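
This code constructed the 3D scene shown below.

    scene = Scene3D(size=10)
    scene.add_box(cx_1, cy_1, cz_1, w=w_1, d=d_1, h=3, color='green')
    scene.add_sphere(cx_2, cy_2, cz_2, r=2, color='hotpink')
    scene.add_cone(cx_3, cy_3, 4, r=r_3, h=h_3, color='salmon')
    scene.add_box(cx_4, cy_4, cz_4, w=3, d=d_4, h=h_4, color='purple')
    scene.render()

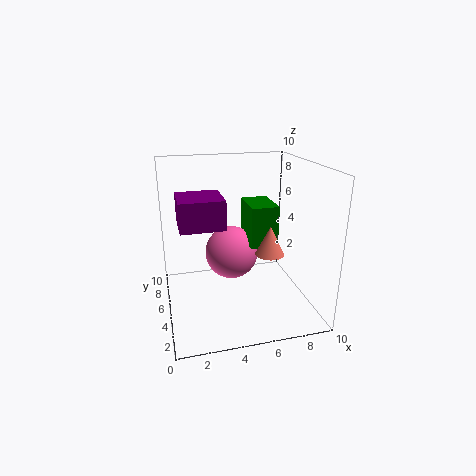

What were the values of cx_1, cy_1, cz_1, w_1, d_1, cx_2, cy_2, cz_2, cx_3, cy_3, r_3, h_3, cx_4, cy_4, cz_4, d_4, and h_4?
cx_1 = 6
cy_1 = 5
cz_1 = 4
w_1 = 2
d_1 = 3
cx_2 = 5
cy_2 = 7
cz_2 = 3
cx_3 = 7
cy_3 = 4
r_3 = 1
h_3 = 2
cx_4 = 1
cy_4 = 4
cz_4 = 6
d_4 = 3
h_4 = 2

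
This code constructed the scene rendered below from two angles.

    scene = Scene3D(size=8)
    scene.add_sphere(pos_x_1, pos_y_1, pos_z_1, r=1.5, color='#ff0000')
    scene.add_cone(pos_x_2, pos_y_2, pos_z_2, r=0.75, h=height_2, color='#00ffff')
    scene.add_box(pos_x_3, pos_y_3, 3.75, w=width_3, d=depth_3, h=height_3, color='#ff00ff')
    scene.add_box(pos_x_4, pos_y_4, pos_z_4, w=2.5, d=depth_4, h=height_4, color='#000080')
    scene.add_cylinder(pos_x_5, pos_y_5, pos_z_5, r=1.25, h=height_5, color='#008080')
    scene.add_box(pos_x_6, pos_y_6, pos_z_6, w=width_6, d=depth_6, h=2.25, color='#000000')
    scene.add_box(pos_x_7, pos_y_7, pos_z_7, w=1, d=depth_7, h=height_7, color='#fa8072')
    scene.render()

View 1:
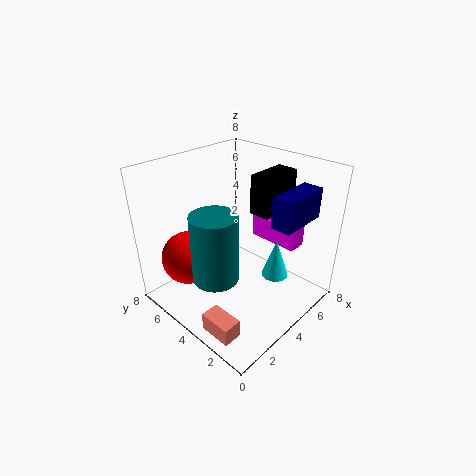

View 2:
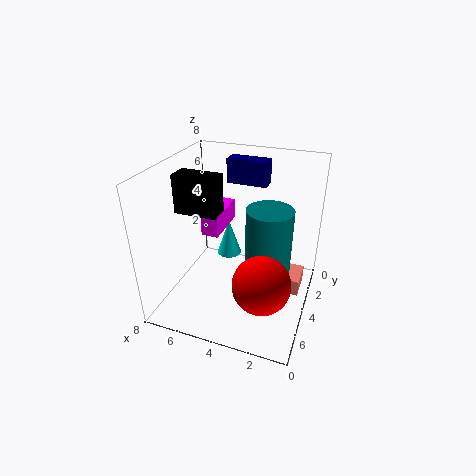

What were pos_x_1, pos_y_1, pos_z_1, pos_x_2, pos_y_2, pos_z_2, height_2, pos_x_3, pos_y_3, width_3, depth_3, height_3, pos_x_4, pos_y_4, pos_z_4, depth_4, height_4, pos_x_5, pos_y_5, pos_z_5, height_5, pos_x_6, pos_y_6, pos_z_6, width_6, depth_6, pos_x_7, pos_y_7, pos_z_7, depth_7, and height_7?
pos_x_1 = 2
pos_y_1 = 6
pos_z_1 = 2.75
pos_x_2 = 5.25
pos_y_2 = 2.25
pos_z_2 = 1.75
height_2 = 2.25
pos_x_3 = 5.25
pos_y_3 = 1.25
width_3 = 1
depth_3 = 2.75
height_3 = 1.25
pos_x_4 = 3.25
pos_y_4 = 0.25
pos_z_4 = 6
depth_4 = 1
height_4 = 1.5
pos_x_5 = 2.25
pos_y_5 = 4
pos_z_5 = 2.25
height_5 = 3.75
pos_x_6 = 5.25
pos_y_6 = 3
pos_z_6 = 5
width_6 = 2.5
depth_6 = 1.25
pos_x_7 = 0.5
pos_y_7 = 1.5
pos_z_7 = 0.25
depth_7 = 1.75
height_7 = 1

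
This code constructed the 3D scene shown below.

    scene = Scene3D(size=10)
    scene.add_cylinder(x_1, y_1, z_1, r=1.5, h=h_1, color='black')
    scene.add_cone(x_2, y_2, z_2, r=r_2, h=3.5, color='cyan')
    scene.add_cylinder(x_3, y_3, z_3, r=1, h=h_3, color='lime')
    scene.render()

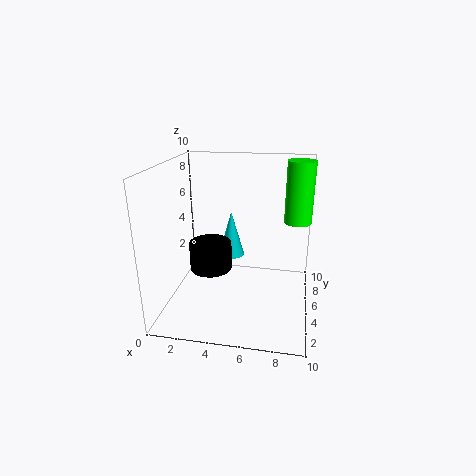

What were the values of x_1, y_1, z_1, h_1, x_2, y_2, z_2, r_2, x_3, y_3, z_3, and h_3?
x_1 = 3; y_1 = 5; z_1 = 2.5; h_1 = 2; x_2 = 4; y_2 = 7.5; z_2 = 2.5; r_2 = 1; x_3 = 9; y_3 = 7.5; z_3 = 5.5; h_3 = 4.5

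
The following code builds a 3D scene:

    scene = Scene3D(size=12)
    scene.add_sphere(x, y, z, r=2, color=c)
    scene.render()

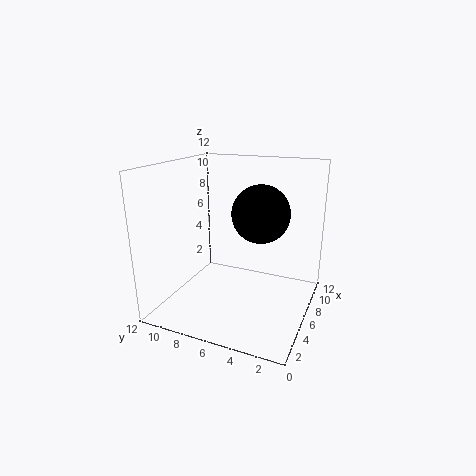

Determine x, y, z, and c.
x = 3; y = 3; z = 9.25; c = 'black'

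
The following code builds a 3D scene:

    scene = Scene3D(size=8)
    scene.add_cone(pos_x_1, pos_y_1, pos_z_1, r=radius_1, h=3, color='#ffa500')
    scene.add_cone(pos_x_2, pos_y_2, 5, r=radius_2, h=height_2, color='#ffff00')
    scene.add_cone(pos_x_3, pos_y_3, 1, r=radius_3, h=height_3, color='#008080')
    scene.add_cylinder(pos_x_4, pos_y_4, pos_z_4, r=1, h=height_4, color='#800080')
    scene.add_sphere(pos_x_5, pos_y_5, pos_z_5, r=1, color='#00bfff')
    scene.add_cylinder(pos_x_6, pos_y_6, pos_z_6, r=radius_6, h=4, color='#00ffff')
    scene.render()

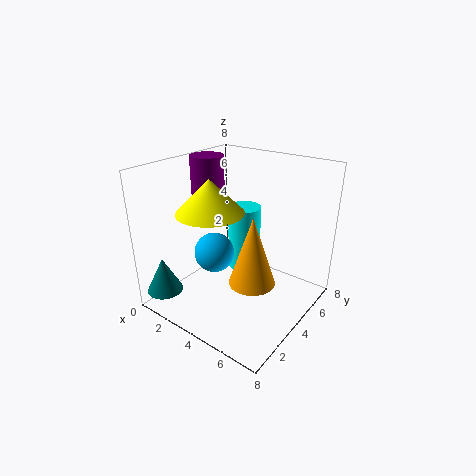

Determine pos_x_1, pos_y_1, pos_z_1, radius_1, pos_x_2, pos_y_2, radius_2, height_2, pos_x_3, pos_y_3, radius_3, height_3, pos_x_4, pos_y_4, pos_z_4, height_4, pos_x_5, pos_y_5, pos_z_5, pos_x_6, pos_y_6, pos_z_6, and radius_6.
pos_x_1 = 7; pos_y_1 = 1; pos_z_1 = 4; radius_1 = 1; pos_x_2 = 2; pos_y_2 = 4; radius_2 = 2; height_2 = 2; pos_x_3 = 1; pos_y_3 = 1; radius_3 = 1; height_3 = 2; pos_x_4 = 1; pos_y_4 = 5; pos_z_4 = 5; height_4 = 3; pos_x_5 = 4; pos_y_5 = 2; pos_z_5 = 4; pos_x_6 = 3; pos_y_6 = 6; pos_z_6 = 1; radius_6 = 1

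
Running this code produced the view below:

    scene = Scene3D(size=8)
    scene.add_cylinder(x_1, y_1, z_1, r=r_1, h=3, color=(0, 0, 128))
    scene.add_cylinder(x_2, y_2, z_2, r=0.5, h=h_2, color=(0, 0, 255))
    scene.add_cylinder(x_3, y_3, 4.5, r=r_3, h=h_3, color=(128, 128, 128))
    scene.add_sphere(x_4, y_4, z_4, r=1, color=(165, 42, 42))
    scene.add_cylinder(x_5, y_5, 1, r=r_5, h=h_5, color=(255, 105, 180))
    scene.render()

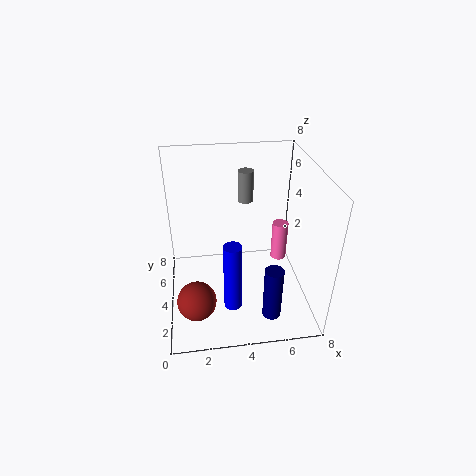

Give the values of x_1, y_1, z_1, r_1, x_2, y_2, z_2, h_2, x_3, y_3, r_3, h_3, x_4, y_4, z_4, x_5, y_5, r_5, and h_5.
x_1 = 5.5, y_1 = 1.5, z_1 = 0.5, r_1 = 0.5, x_2 = 3.5, y_2 = 2.5, z_2 = 0.5, h_2 = 4, x_3 = 5, y_3 = 7.5, r_3 = 0.5, h_3 = 2, x_4 = 1.5, y_4 = 1.5, z_4 = 2, x_5 = 7, y_5 = 6, r_5 = 0.5, h_5 = 2.5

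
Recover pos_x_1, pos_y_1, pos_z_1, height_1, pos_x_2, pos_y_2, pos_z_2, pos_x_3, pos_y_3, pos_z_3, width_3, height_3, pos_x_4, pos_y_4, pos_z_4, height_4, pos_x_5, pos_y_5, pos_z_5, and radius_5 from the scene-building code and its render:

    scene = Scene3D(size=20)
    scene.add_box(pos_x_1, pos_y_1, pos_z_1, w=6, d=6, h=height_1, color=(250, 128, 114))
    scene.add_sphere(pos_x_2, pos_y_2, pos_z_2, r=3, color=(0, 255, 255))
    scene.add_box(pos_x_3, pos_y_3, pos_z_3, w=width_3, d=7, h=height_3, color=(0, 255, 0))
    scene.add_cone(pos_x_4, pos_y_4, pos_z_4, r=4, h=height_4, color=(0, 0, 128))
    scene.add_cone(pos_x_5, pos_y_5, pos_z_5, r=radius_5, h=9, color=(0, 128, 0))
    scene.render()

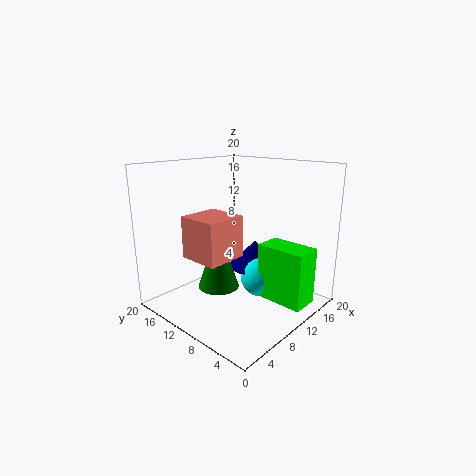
pos_x_1 = 5
pos_y_1 = 10
pos_z_1 = 7
height_1 = 6
pos_x_2 = 14
pos_y_2 = 9
pos_z_2 = 3
pos_x_3 = 12
pos_y_3 = 1
pos_z_3 = 1
width_3 = 4
height_3 = 8
pos_x_4 = 15
pos_y_4 = 11
pos_z_4 = 4
height_4 = 4
pos_x_5 = 9
pos_y_5 = 13
pos_z_5 = 2
radius_5 = 3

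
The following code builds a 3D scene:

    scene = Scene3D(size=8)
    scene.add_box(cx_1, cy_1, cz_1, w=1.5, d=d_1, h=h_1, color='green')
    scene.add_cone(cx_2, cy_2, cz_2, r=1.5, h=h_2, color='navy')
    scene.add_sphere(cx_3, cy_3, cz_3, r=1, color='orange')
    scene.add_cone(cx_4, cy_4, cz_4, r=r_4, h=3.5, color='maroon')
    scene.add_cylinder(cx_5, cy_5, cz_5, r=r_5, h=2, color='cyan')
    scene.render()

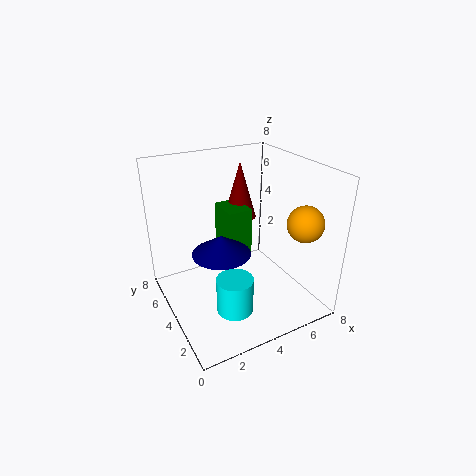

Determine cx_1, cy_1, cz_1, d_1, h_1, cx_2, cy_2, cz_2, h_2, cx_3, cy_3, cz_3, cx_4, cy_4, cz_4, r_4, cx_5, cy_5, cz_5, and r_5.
cx_1 = 4, cy_1 = 5, cz_1 = 2, d_1 = 2, h_1 = 3, cx_2 = 2.5, cy_2 = 3, cz_2 = 4, h_2 = 1, cx_3 = 7, cy_3 = 2, cz_3 = 5, cx_4 = 5.5, cy_4 = 6.5, cz_4 = 4, r_4 = 1, cx_5 = 3, cy_5 = 2.5, cz_5 = 0.5, r_5 = 1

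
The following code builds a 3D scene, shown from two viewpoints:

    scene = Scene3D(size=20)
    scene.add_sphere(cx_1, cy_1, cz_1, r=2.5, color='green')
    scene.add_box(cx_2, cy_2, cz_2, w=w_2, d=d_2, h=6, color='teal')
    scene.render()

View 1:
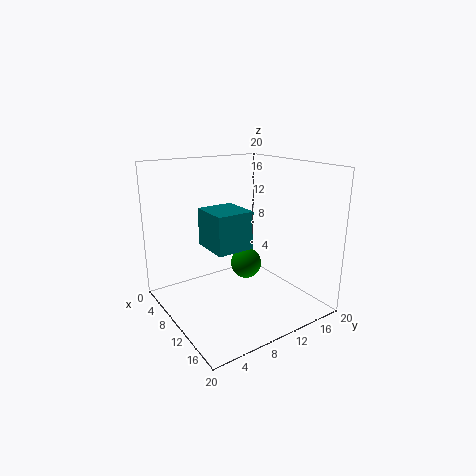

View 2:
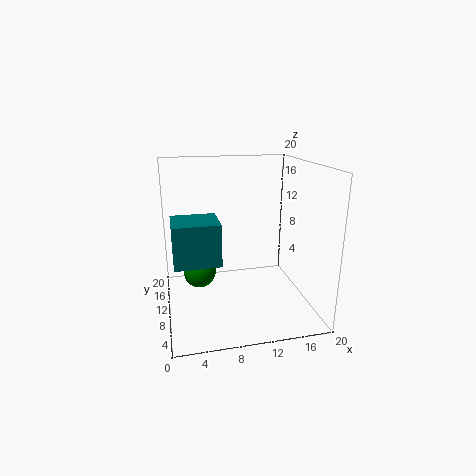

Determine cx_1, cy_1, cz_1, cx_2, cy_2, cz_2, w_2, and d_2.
cx_1 = 5
cy_1 = 15
cz_1 = 3
cx_2 = 1
cy_2 = 8.5
cz_2 = 6.5
w_2 = 6.5
d_2 = 6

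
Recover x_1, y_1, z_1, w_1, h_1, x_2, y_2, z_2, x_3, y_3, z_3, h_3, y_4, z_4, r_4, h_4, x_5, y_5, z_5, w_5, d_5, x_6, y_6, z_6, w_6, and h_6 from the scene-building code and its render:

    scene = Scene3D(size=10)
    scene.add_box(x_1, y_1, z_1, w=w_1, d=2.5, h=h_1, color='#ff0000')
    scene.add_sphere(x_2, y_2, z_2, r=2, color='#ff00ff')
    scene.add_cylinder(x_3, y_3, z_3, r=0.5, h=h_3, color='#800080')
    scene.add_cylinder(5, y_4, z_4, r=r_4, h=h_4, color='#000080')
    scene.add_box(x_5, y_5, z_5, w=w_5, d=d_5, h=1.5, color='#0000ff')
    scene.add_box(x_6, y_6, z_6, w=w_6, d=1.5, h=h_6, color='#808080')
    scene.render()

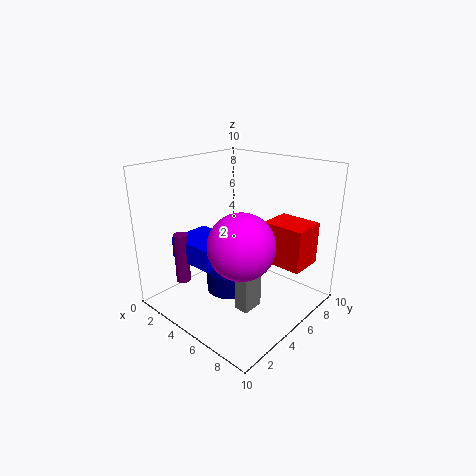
x_1 = 6; y_1 = 6.5; z_1 = 3; w_1 = 3; h_1 = 3; x_2 = 7.5; y_2 = 2.5; z_2 = 6; x_3 = 2.5; y_3 = 2; z_3 = 2; h_3 = 3.5; y_4 = 4; z_4 = 1.5; r_4 = 1.5; h_4 = 1.5; x_5 = 1.5; y_5 = 2; z_5 = 3.5; w_5 = 3.5; d_5 = 3; x_6 = 6.5; y_6 = 3; z_6 = 1; w_6 = 1; h_6 = 3.5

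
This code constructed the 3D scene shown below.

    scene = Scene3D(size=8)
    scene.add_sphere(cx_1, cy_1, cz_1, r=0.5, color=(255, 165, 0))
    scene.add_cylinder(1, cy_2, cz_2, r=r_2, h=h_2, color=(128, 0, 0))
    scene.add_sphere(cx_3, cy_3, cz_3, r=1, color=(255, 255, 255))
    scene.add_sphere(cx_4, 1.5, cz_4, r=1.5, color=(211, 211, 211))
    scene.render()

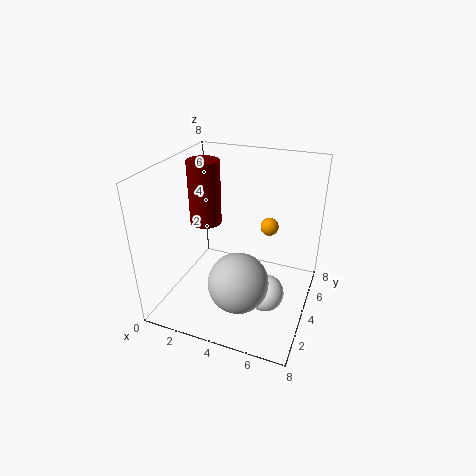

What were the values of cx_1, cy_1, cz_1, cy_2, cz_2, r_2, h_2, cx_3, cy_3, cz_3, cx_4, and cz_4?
cx_1 = 5.5
cy_1 = 5
cz_1 = 4.5
cy_2 = 6
cz_2 = 3.5
r_2 = 1
h_2 = 4
cx_3 = 6
cy_3 = 3
cz_3 = 1.5
cx_4 = 5
cz_4 = 3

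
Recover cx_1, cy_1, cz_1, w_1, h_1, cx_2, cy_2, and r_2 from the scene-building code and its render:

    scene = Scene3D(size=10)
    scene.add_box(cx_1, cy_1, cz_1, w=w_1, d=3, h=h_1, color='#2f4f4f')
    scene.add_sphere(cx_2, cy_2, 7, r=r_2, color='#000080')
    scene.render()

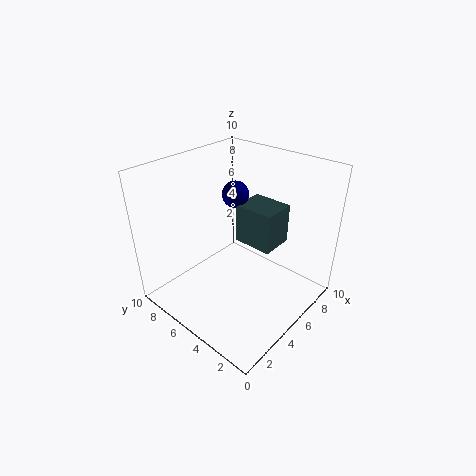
cx_1 = 6.5
cy_1 = 3.5
cz_1 = 3.5
w_1 = 2.5
h_1 = 3
cx_2 = 7
cy_2 = 7
r_2 = 1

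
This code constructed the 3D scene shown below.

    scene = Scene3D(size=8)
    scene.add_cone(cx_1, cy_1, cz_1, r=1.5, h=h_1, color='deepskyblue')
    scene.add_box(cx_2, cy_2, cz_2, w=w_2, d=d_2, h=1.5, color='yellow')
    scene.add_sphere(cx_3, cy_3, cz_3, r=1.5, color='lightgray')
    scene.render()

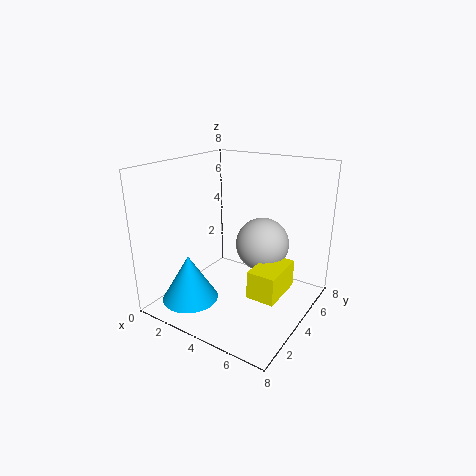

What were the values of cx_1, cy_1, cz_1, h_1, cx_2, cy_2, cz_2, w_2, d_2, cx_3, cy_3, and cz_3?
cx_1 = 2.5; cy_1 = 1.5; cz_1 = 1; h_1 = 2.5; cx_2 = 5.5; cy_2 = 2.5; cz_2 = 1.5; w_2 = 1.5; d_2 = 2.5; cx_3 = 5; cy_3 = 5; cz_3 = 3.5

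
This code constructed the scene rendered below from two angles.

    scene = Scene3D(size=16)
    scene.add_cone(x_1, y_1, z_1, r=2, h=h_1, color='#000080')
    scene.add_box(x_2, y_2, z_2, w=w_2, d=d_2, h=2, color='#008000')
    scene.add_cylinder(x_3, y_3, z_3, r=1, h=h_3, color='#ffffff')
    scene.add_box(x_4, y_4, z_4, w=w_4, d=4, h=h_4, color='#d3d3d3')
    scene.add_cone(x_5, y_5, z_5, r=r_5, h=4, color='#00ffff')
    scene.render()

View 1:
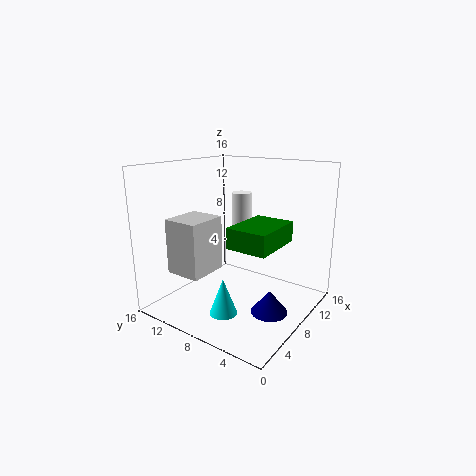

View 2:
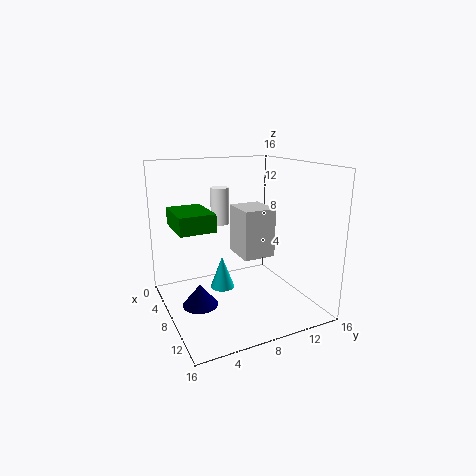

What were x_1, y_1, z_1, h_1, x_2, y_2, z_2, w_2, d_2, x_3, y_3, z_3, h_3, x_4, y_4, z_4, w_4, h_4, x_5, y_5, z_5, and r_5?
x_1 = 7.5, y_1 = 3.5, z_1 = 0.5, h_1 = 2.5, x_2 = 2.5, y_2 = 1.5, z_2 = 9, w_2 = 5.5, d_2 = 4, x_3 = 6.5, y_3 = 6.5, z_3 = 9.5, h_3 = 4, x_4 = 2.5, y_4 = 9.5, z_4 = 4.5, w_4 = 4.5, h_4 = 6, x_5 = 4.5, y_5 = 7.5, z_5 = 0.5, r_5 = 1.5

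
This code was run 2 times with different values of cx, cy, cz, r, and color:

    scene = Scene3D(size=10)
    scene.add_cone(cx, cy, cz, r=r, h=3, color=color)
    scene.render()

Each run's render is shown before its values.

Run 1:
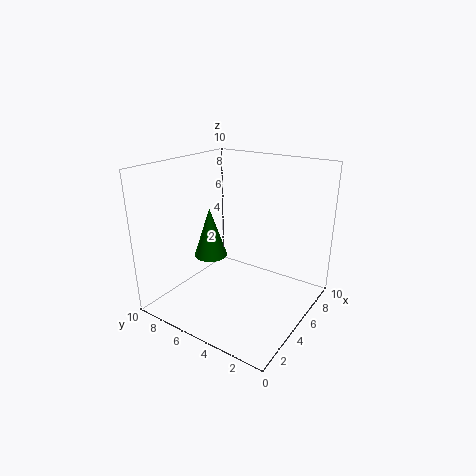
cx = 2; cy = 5; cz = 5; r = 1; color = 'green'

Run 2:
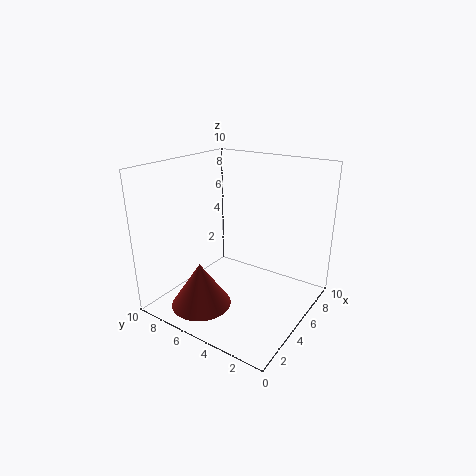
cx = 2; cy = 6; cz = 1; r = 2; color = 'brown'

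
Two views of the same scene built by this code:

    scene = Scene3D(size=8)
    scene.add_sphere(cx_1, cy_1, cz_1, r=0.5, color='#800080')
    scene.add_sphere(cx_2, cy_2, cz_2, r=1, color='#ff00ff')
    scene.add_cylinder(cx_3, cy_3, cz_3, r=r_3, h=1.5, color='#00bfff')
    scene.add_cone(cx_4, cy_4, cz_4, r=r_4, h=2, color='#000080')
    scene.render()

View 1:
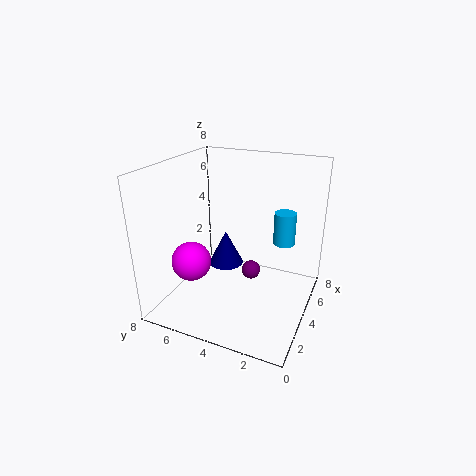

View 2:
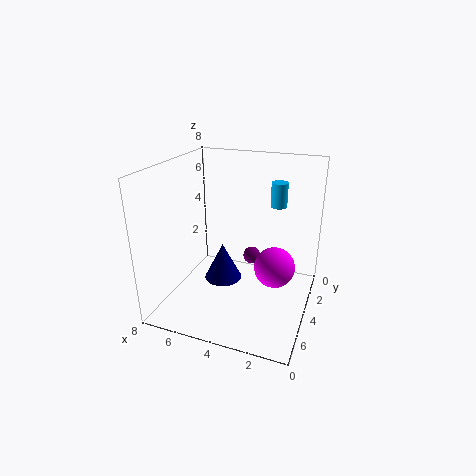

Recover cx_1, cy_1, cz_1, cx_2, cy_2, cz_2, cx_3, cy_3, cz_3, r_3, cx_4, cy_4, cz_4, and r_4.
cx_1 = 3.5, cy_1 = 3, cz_1 = 2.5, cx_2 = 1.5, cy_2 = 5.5, cz_2 = 3.5, cx_3 = 2.5, cy_3 = 1, cz_3 = 5, r_3 = 0.5, cx_4 = 4.5, cy_4 = 5, cz_4 = 2, r_4 = 1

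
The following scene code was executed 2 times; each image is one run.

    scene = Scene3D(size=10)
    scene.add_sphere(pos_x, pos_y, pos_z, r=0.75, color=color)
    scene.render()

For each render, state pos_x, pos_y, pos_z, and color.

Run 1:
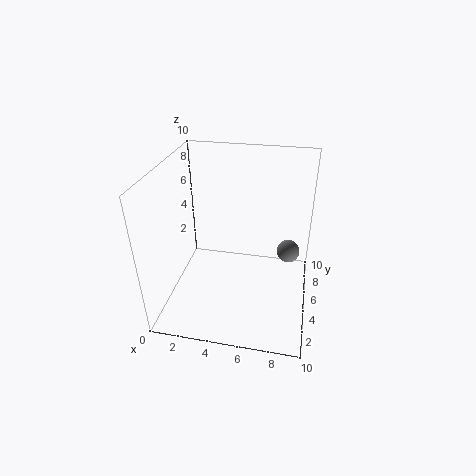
pos_x = 8.5; pos_y = 4.5; pos_z = 4.75; color = 'gray'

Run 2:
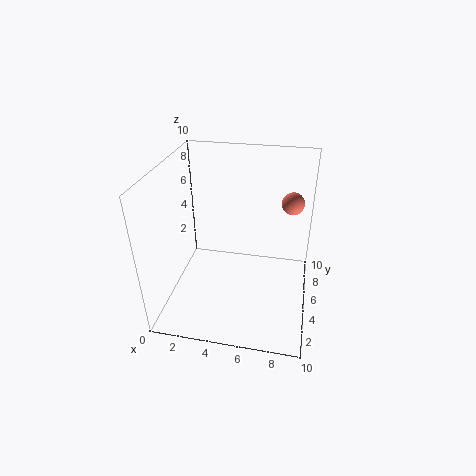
pos_x = 8.5; pos_y = 6; pos_z = 7.5; color = 'salmon'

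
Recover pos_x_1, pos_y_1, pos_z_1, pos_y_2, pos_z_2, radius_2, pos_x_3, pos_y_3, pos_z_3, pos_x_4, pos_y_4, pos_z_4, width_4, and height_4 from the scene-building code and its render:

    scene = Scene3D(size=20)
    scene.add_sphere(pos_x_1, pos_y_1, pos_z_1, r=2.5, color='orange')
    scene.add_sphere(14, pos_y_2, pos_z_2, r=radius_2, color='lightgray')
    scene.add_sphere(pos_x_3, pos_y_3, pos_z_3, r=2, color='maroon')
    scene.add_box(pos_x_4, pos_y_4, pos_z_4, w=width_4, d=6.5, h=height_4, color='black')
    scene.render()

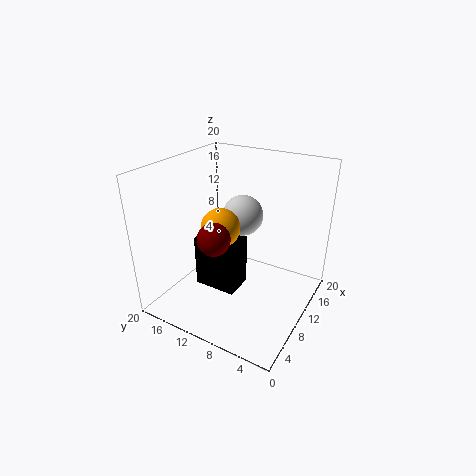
pos_x_1 = 6.5
pos_y_1 = 10.5
pos_z_1 = 13
pos_y_2 = 11.5
pos_z_2 = 11.5
radius_2 = 3
pos_x_3 = 3.5
pos_y_3 = 9.5
pos_z_3 = 13
pos_x_4 = 9
pos_y_4 = 10.5
pos_z_4 = 0.5
width_4 = 4.5
height_4 = 8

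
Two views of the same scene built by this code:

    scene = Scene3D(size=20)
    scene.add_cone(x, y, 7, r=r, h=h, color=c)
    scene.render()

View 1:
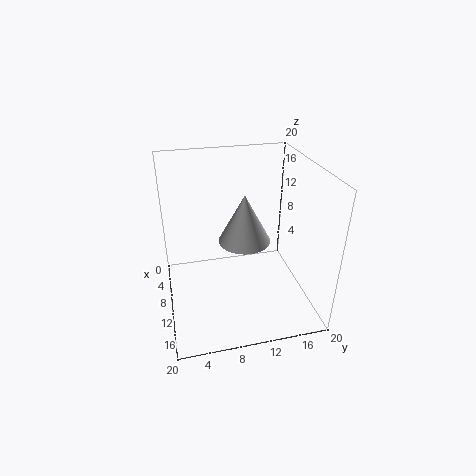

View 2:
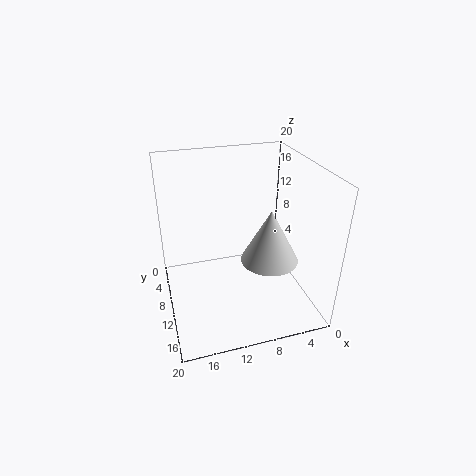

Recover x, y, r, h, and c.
x = 6; y = 12; r = 4; h = 7.5; c = 'lightgray'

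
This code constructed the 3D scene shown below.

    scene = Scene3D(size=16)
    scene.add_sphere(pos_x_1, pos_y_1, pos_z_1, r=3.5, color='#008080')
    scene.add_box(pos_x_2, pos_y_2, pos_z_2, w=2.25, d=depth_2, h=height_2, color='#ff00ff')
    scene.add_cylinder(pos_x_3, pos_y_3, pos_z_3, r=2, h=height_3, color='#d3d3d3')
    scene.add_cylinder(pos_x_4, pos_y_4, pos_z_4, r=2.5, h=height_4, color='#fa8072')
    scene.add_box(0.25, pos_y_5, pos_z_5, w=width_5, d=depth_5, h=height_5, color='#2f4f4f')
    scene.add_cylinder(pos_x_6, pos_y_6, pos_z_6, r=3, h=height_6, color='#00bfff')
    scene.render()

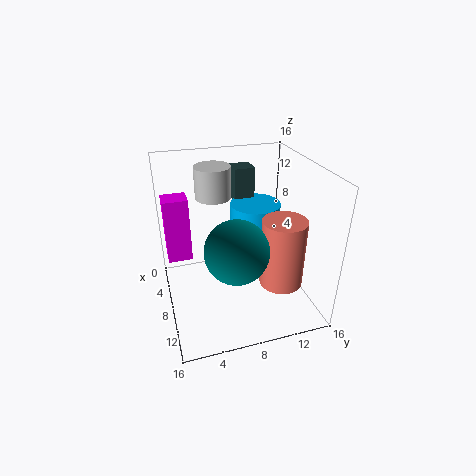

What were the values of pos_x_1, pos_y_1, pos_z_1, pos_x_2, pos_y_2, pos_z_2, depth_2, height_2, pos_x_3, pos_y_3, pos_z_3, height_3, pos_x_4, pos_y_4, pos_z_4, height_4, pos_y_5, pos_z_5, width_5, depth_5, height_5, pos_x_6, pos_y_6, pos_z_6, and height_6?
pos_x_1 = 10, pos_y_1 = 7.25, pos_z_1 = 7.5, pos_x_2 = 6.5, pos_y_2 = 0.25, pos_z_2 = 6.75, depth_2 = 2.5, height_2 = 6.75, pos_x_3 = 5.25, pos_y_3 = 6, pos_z_3 = 12, height_3 = 3.5, pos_x_4 = 9.75, pos_y_4 = 12.75, pos_z_4 = 2.25, height_4 = 8, pos_y_5 = 9.25, pos_z_5 = 9.75, width_5 = 2.5, depth_5 = 2.5, height_5 = 4.25, pos_x_6 = 4.5, pos_y_6 = 11.25, pos_z_6 = 7.25, height_6 = 3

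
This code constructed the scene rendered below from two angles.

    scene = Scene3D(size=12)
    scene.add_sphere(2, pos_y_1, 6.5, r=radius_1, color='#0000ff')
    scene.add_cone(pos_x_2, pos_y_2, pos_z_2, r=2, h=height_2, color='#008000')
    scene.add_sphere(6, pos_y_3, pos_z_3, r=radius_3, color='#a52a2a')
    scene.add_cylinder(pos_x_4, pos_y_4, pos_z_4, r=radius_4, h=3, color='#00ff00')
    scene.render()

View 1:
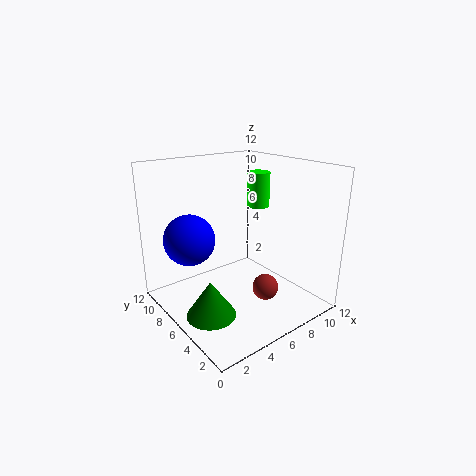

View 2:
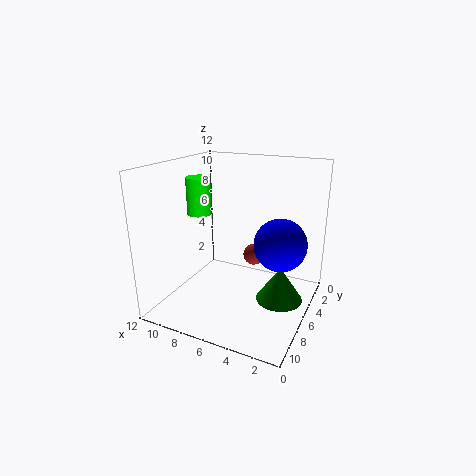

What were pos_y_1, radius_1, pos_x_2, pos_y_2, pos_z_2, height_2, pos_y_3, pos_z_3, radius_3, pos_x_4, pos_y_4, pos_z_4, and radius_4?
pos_y_1 = 7; radius_1 = 2; pos_x_2 = 2.5; pos_y_2 = 5; pos_z_2 = 0.5; height_2 = 3; pos_y_3 = 2.5; pos_z_3 = 3; radius_3 = 1; pos_x_4 = 9; pos_y_4 = 7; pos_z_4 = 8; radius_4 = 1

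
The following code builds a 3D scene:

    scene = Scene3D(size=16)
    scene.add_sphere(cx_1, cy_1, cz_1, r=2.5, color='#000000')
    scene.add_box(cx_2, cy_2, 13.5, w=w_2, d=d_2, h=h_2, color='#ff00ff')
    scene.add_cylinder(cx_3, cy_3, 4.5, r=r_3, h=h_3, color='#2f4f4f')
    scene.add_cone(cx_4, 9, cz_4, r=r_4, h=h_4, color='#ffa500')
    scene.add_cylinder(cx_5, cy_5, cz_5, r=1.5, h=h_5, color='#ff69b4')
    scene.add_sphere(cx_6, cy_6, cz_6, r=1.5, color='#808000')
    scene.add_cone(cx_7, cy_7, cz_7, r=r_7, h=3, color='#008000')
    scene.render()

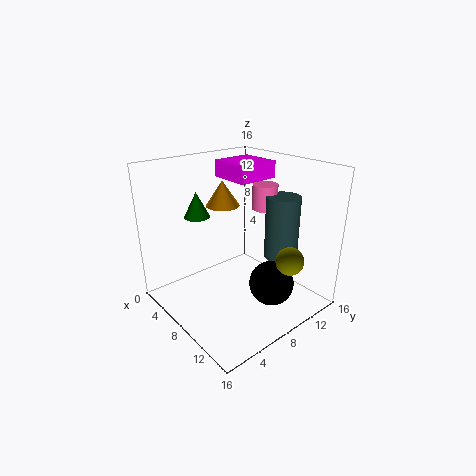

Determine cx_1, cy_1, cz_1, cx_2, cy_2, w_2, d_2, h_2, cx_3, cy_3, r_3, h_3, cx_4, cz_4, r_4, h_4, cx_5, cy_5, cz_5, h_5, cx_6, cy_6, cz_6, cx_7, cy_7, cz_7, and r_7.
cx_1 = 11.5; cy_1 = 10; cz_1 = 3; cx_2 = 2; cy_2 = 9.5; w_2 = 5; d_2 = 5; h_2 = 2; cx_3 = 9.5; cy_3 = 13.5; r_3 = 2; h_3 = 7.5; cx_4 = 4; cz_4 = 10.5; r_4 = 2; h_4 = 3; cx_5 = 7; cy_5 = 13; cz_5 = 10; h_5 = 3; cx_6 = 13.5; cy_6 = 10.5; cz_6 = 6.5; cx_7 = 3; cy_7 = 6; cz_7 = 9.5; r_7 = 1.5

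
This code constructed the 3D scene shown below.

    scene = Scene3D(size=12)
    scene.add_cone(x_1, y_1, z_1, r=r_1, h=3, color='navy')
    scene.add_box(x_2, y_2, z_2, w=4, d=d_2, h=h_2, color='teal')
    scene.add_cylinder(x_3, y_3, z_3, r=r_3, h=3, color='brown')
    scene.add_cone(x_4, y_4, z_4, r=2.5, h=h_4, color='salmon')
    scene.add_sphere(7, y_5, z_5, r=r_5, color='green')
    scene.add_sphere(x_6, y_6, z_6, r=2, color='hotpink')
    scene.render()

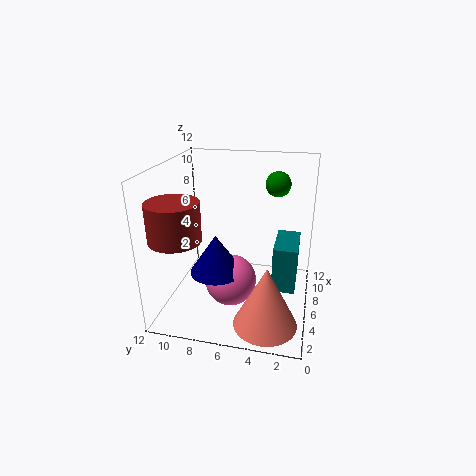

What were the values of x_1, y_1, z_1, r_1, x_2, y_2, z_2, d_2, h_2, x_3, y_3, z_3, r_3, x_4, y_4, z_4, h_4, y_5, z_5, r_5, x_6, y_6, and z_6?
x_1 = 3
y_1 = 7
z_1 = 4.5
r_1 = 2
x_2 = 5.5
y_2 = 1
z_2 = 1.5
d_2 = 2
h_2 = 4
x_3 = 2.5
y_3 = 10
z_3 = 7
r_3 = 2
x_4 = 2.5
y_4 = 3
z_4 = 0.5
h_4 = 5
y_5 = 3
z_5 = 10.5
r_5 = 1
x_6 = 3.5
y_6 = 6
z_6 = 3.5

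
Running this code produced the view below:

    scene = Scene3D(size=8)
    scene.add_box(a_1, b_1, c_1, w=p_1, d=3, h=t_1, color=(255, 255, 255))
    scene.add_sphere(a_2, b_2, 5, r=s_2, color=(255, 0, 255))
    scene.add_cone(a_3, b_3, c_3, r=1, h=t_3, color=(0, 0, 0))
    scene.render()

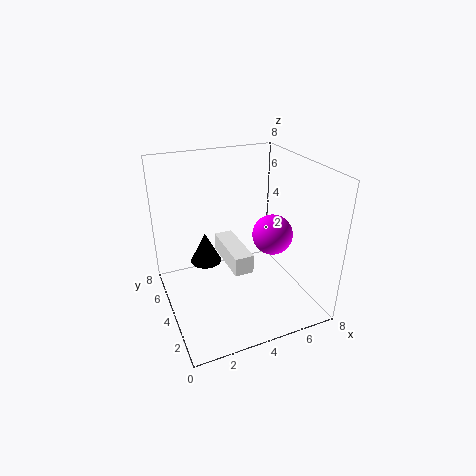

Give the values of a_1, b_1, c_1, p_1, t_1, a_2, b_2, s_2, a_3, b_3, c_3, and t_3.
a_1 = 3, b_1 = 2, c_1 = 3, p_1 = 1, t_1 = 1, a_2 = 5, b_2 = 2, s_2 = 1, a_3 = 3, b_3 = 7, c_3 = 1, t_3 = 2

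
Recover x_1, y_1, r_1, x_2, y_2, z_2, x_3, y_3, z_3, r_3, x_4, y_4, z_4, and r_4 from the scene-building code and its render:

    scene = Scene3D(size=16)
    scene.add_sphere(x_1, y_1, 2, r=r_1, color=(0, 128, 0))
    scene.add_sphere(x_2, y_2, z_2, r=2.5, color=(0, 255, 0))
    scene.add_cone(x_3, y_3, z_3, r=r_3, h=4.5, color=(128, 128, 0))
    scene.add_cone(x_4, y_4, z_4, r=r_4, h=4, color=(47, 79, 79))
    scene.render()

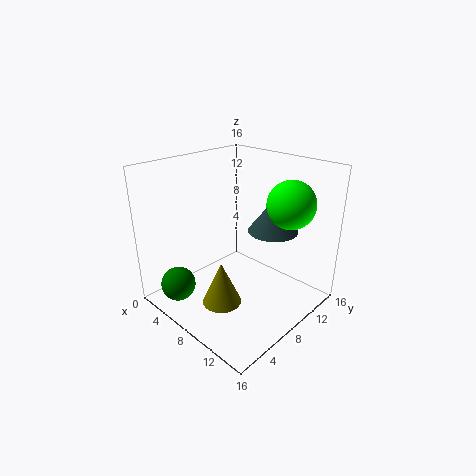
x_1 = 3, y_1 = 3, r_1 = 2, x_2 = 13, y_2 = 10.5, z_2 = 12.5, x_3 = 10, y_3 = 3.5, z_3 = 3, r_3 = 2, x_4 = 9, y_4 = 13, z_4 = 7.5, r_4 = 3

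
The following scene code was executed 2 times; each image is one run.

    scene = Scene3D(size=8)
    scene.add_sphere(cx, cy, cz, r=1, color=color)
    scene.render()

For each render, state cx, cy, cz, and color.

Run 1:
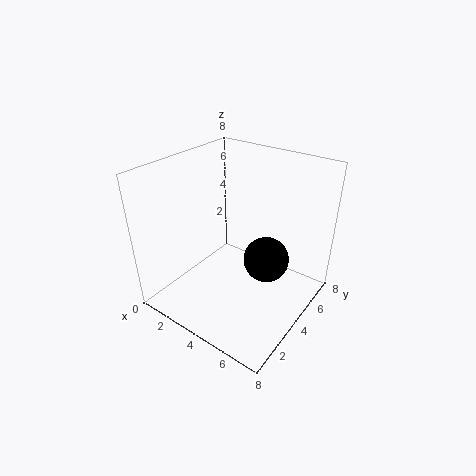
cx = 7; cy = 2; cz = 5; color = 'black'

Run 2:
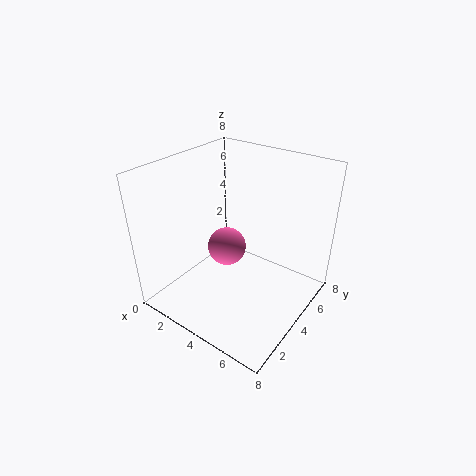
cx = 4; cy = 3; cz = 4; color = 'hotpink'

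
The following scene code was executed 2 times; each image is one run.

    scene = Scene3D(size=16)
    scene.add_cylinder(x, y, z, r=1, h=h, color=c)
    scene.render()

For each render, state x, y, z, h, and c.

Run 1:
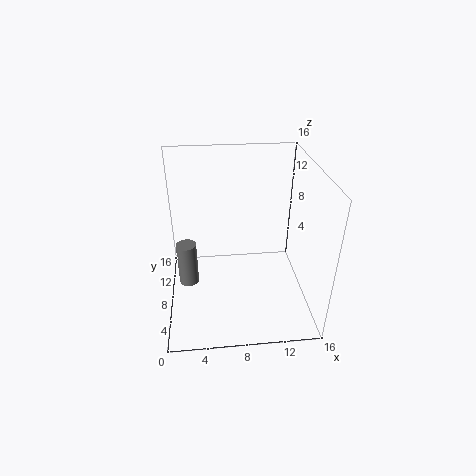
x = 2.5; y = 5; z = 5; h = 4.5; c = 'gray'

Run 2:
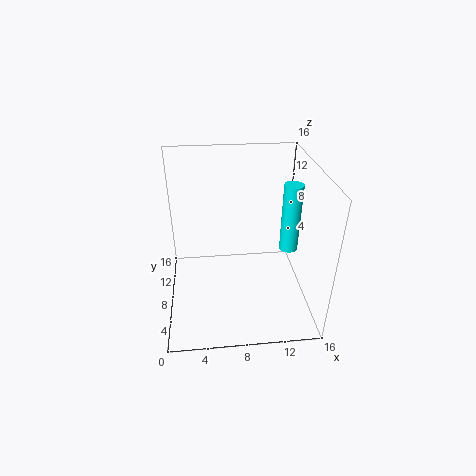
x = 13.5; y = 7; z = 7; h = 7.5; c = 'cyan'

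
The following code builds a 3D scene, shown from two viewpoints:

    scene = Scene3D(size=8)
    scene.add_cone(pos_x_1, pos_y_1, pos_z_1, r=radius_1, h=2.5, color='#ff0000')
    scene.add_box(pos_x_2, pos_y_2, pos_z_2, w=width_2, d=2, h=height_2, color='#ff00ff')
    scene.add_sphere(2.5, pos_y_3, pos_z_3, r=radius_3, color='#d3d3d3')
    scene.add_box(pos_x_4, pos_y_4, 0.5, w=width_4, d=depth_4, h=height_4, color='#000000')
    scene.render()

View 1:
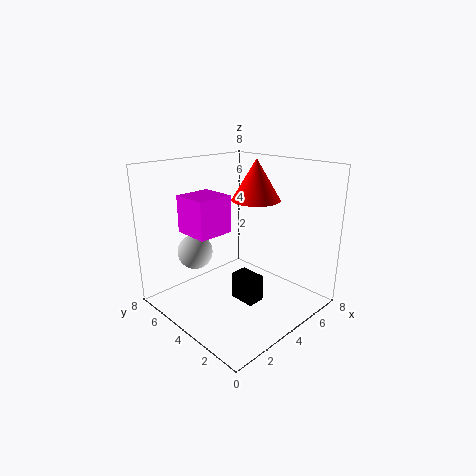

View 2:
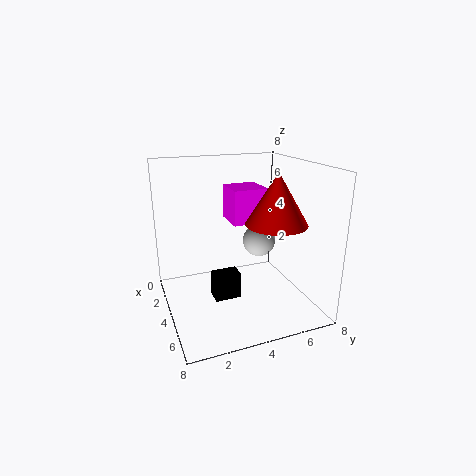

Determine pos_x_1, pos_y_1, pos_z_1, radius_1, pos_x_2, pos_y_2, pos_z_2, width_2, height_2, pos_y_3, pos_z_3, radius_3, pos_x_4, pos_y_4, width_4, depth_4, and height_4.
pos_x_1 = 6.5
pos_y_1 = 5
pos_z_1 = 5.5
radius_1 = 1.5
pos_x_2 = 1.5
pos_y_2 = 4
pos_z_2 = 4.5
width_2 = 2
height_2 = 2
pos_y_3 = 6
pos_z_3 = 3
radius_3 = 1
pos_x_4 = 3.5
pos_y_4 = 2.5
width_4 = 1
depth_4 = 1.5
height_4 = 1.5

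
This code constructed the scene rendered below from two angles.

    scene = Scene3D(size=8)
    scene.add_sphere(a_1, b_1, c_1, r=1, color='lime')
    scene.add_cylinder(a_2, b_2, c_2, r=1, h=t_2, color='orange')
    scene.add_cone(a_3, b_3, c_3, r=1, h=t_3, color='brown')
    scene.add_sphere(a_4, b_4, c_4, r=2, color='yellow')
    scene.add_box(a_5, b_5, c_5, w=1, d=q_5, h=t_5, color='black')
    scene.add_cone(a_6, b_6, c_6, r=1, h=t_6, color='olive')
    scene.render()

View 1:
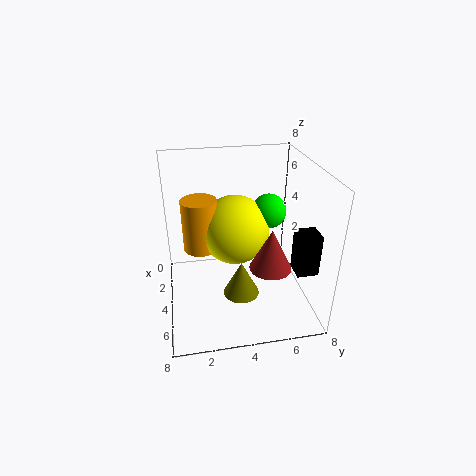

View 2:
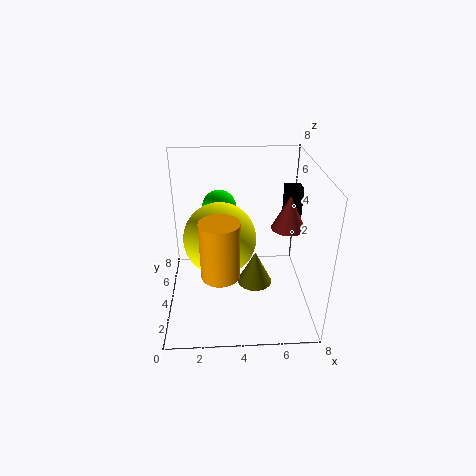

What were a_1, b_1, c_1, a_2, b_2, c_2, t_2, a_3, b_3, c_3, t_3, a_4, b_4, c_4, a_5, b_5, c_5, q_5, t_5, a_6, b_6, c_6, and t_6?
a_1 = 3; b_1 = 6; c_1 = 5; a_2 = 3; b_2 = 2; c_2 = 3; t_2 = 3; a_3 = 7; b_3 = 5; c_3 = 4; t_3 = 2; a_4 = 3; b_4 = 4; c_4 = 4; a_5 = 7; b_5 = 6; c_5 = 4; q_5 = 1; t_5 = 2; a_6 = 5; b_6 = 4; c_6 = 1; t_6 = 2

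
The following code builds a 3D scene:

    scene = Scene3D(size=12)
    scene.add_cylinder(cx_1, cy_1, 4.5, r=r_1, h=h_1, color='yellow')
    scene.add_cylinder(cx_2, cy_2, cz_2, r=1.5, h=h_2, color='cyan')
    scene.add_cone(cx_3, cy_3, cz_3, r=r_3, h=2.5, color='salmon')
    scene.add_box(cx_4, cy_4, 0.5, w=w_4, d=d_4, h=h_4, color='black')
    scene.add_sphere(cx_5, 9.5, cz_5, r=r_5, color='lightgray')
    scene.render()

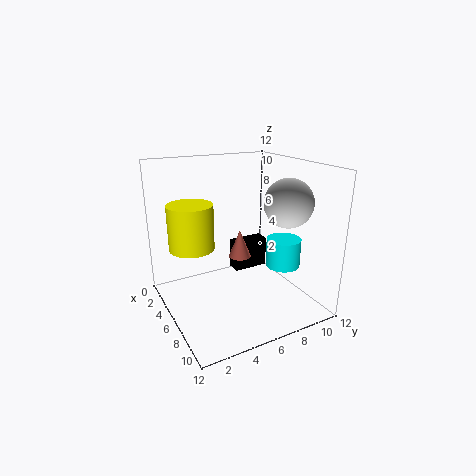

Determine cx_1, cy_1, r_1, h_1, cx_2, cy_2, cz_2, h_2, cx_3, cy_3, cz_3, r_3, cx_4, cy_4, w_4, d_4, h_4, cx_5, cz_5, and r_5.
cx_1 = 3
cy_1 = 3
r_1 = 2
h_1 = 4
cx_2 = 7
cy_2 = 10
cz_2 = 3
h_2 = 2.5
cx_3 = 4.5
cy_3 = 7
cz_3 = 3.5
r_3 = 1
cx_4 = 0.5
cy_4 = 8
w_4 = 1.5
d_4 = 3.5
h_4 = 3
cx_5 = 8
cz_5 = 9
r_5 = 2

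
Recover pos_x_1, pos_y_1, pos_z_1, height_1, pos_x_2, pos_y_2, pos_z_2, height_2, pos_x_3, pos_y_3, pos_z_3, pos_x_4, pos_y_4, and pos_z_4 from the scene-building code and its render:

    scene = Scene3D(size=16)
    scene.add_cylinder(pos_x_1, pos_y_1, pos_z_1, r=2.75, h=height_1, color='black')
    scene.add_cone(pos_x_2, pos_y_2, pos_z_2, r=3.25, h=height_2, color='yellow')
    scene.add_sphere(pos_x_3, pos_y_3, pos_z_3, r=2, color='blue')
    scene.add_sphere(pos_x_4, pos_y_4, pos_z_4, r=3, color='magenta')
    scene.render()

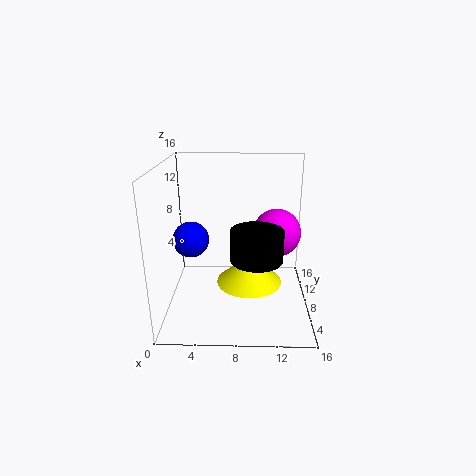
pos_x_1 = 10
pos_y_1 = 5.25
pos_z_1 = 6.75
height_1 = 3.25
pos_x_2 = 9.25
pos_y_2 = 4
pos_z_2 = 5
height_2 = 2.75
pos_x_3 = 2.75
pos_y_3 = 8
pos_z_3 = 7.75
pos_x_4 = 12.75
pos_y_4 = 12.75
pos_z_4 = 6.75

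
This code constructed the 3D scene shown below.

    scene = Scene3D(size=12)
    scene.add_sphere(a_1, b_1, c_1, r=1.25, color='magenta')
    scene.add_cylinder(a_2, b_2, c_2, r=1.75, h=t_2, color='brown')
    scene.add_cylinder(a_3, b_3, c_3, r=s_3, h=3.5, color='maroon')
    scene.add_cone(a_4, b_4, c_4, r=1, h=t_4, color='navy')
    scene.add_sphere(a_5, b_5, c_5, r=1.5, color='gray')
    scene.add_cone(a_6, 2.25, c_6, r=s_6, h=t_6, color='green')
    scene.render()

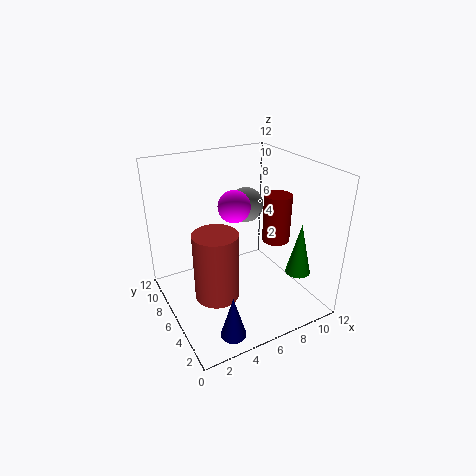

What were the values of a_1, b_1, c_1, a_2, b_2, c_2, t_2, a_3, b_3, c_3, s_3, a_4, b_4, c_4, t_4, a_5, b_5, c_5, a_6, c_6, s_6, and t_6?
a_1 = 5.25, b_1 = 5.25, c_1 = 9.25, a_2 = 3.25, b_2 = 4.5, c_2 = 2.25, t_2 = 5.5, a_3 = 7.25, b_3 = 2.5, c_3 = 7.25, s_3 = 1, a_4 = 3.25, b_4 = 1.75, c_4 = 0.25, t_4 = 3.5, a_5 = 7.75, b_5 = 7.75, c_5 = 8, a_6 = 9.5, c_6 = 3.75, s_6 = 1, t_6 = 4.25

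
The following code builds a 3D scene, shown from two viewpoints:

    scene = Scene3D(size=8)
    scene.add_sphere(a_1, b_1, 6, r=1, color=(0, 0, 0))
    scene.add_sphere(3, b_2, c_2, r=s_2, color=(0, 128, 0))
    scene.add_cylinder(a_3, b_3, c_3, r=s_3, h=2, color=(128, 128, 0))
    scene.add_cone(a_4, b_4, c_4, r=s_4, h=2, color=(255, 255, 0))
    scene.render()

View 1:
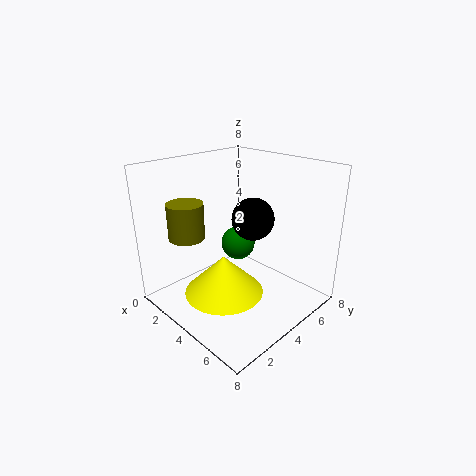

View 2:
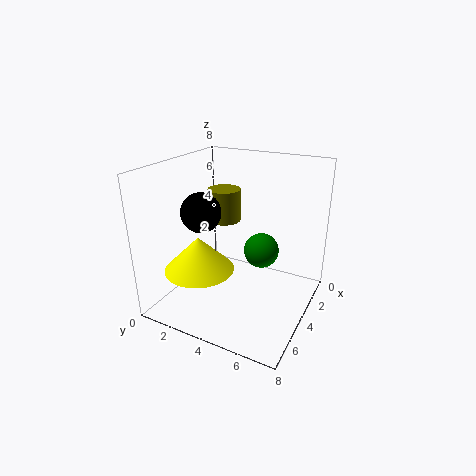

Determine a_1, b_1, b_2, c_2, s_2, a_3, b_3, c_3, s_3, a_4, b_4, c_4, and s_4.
a_1 = 6, b_1 = 3, b_2 = 5, c_2 = 3, s_2 = 1, a_3 = 2, b_3 = 2, c_3 = 4, s_3 = 1, a_4 = 5, b_4 = 2, c_4 = 2, s_4 = 2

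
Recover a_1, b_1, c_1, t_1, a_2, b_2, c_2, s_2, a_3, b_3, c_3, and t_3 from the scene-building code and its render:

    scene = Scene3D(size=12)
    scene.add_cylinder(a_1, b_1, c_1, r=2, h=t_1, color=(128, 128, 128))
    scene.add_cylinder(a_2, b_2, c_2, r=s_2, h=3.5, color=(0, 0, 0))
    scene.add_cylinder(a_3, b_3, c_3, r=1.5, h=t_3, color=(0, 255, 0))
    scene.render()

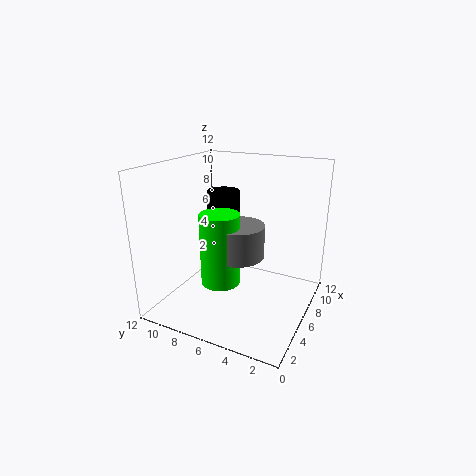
a_1 = 4; b_1 = 5; c_1 = 5.5; t_1 = 2.5; a_2 = 9; b_2 = 9; c_2 = 5.5; s_2 = 1.5; a_3 = 3; b_3 = 6; c_3 = 3.5; t_3 = 5.5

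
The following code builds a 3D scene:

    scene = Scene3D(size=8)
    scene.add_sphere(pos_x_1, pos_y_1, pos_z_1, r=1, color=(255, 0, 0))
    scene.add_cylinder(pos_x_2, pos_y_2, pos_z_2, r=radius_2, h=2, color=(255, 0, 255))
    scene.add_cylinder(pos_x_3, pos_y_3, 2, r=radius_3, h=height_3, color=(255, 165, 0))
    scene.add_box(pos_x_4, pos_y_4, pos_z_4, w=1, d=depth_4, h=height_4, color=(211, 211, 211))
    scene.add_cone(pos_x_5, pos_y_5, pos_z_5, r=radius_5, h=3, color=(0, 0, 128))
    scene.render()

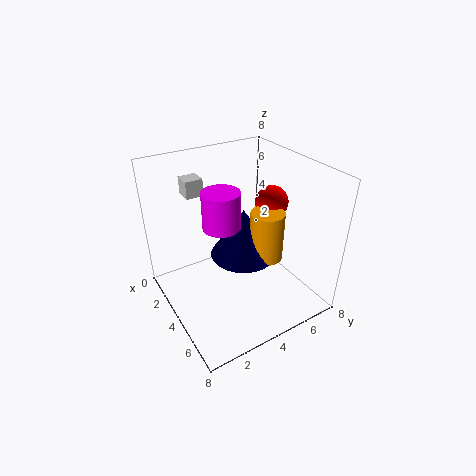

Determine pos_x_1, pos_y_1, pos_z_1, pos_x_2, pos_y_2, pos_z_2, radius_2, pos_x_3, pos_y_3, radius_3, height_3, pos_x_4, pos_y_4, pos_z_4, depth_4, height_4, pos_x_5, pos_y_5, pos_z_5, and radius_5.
pos_x_1 = 3, pos_y_1 = 7, pos_z_1 = 5, pos_x_2 = 4, pos_y_2 = 3, pos_z_2 = 5, radius_2 = 1, pos_x_3 = 4, pos_y_3 = 6, radius_3 = 1, height_3 = 3, pos_x_4 = 1, pos_y_4 = 2, pos_z_4 = 6, depth_4 = 1, height_4 = 1, pos_x_5 = 3, pos_y_5 = 5, pos_z_5 = 2, radius_5 = 2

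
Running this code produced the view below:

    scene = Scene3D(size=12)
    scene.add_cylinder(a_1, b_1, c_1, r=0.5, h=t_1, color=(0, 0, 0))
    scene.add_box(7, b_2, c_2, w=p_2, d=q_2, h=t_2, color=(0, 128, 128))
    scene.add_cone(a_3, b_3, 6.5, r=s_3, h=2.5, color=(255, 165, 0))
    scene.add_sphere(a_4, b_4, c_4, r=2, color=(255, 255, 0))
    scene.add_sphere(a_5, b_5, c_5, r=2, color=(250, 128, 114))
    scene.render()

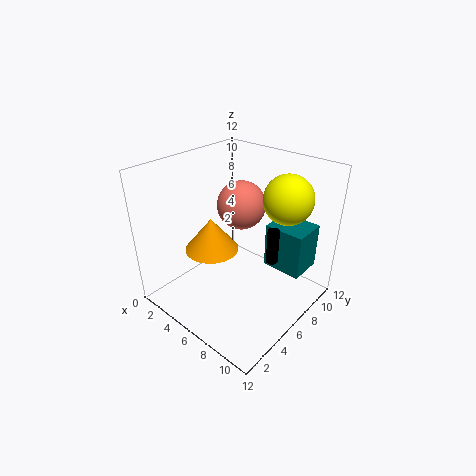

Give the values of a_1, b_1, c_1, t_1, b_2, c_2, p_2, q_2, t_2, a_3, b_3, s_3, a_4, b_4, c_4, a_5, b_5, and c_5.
a_1 = 8.5, b_1 = 7.5, c_1 = 4, t_1 = 3, b_2 = 8.5, c_2 = 2.5, p_2 = 3.5, q_2 = 3, t_2 = 4, a_3 = 6, b_3 = 3, s_3 = 2, a_4 = 9, b_4 = 8.5, c_4 = 9.5, a_5 = 5.5, b_5 = 7, c_5 = 8.5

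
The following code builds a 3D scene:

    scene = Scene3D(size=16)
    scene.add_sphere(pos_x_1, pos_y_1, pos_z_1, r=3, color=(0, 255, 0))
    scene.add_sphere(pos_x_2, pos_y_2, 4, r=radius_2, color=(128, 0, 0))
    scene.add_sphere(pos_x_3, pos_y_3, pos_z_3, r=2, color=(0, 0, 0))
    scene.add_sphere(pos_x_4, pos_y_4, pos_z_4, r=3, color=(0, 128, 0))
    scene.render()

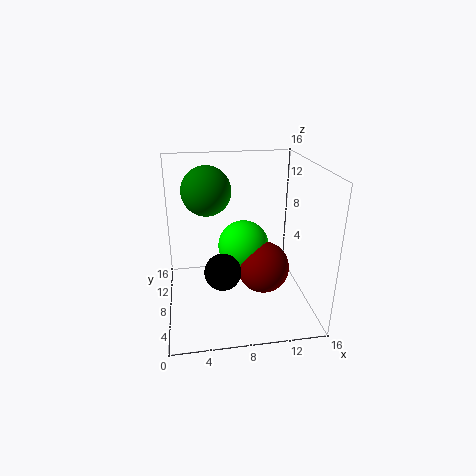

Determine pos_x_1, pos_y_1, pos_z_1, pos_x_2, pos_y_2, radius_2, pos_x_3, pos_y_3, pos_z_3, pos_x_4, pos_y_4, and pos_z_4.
pos_x_1 = 9
pos_y_1 = 10
pos_z_1 = 6
pos_x_2 = 11
pos_y_2 = 8
radius_2 = 3
pos_x_3 = 6
pos_y_3 = 6
pos_z_3 = 5
pos_x_4 = 5
pos_y_4 = 13
pos_z_4 = 12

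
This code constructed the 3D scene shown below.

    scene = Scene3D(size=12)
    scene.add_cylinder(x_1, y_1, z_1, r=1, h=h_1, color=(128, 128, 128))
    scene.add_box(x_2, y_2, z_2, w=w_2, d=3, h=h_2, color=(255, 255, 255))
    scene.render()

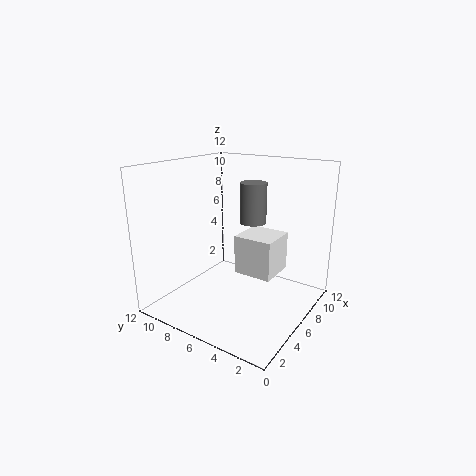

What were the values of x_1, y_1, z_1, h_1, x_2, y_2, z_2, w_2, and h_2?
x_1 = 5
y_1 = 4
z_1 = 8
h_1 = 3
x_2 = 4
y_2 = 2
z_2 = 4
w_2 = 3
h_2 = 3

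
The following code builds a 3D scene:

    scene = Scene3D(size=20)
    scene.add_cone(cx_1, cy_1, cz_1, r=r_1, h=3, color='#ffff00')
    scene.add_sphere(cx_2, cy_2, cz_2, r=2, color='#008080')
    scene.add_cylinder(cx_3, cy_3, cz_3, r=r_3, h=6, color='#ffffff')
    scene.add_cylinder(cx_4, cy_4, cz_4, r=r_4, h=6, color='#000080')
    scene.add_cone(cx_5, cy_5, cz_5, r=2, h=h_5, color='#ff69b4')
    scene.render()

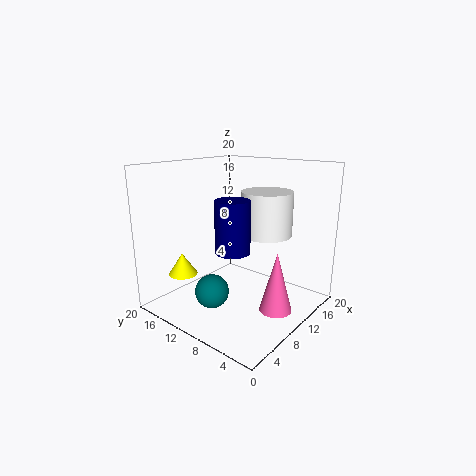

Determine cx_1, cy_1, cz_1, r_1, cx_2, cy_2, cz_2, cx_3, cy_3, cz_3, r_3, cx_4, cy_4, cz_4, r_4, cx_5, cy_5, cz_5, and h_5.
cx_1 = 4.5; cy_1 = 15.5; cz_1 = 5; r_1 = 2; cx_2 = 2; cy_2 = 7.5; cz_2 = 6; cx_3 = 12.5; cy_3 = 7; cz_3 = 10.5; r_3 = 3.5; cx_4 = 3.5; cy_4 = 5.5; cz_4 = 11; r_4 = 2; cx_5 = 7.5; cy_5 = 2; cz_5 = 3; h_5 = 7.5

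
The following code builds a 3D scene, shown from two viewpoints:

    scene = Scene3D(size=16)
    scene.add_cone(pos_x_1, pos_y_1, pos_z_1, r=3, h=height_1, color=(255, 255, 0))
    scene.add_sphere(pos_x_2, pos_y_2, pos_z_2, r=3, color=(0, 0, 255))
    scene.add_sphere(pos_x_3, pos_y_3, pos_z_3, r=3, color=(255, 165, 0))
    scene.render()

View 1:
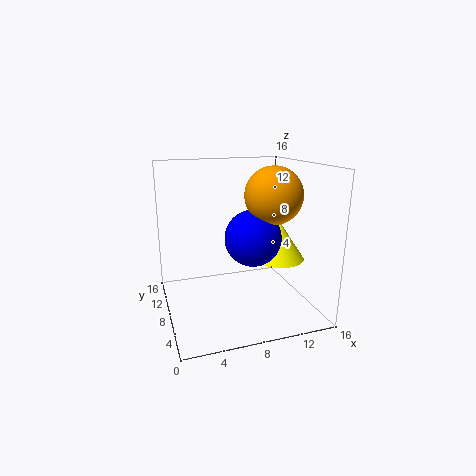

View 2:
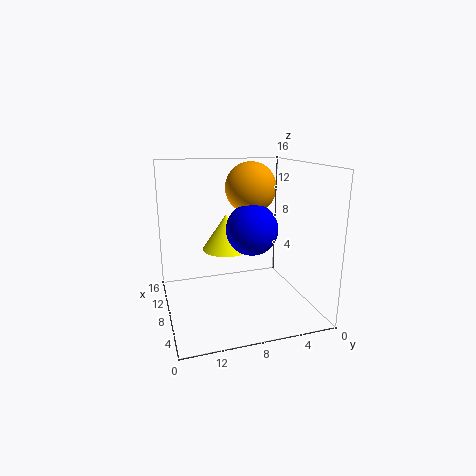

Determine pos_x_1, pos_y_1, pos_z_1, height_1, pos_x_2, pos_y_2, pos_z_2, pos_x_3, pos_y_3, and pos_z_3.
pos_x_1 = 13; pos_y_1 = 8; pos_z_1 = 5; height_1 = 4.5; pos_x_2 = 9; pos_y_2 = 6; pos_z_2 = 8.5; pos_x_3 = 11; pos_y_3 = 5.5; pos_z_3 = 13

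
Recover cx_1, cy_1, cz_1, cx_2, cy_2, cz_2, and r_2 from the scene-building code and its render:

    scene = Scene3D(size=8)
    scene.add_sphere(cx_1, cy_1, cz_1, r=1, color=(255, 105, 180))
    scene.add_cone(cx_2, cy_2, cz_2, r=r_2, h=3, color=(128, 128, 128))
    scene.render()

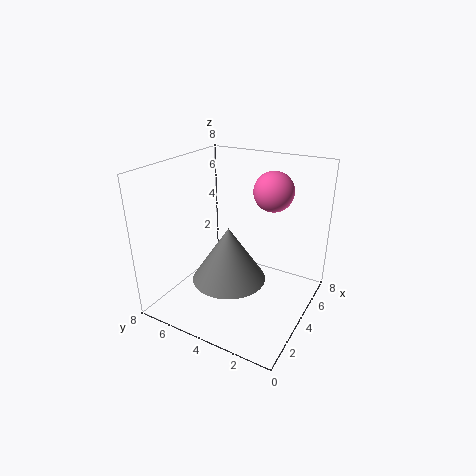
cx_1 = 4
cy_1 = 2
cz_1 = 7
cx_2 = 3
cy_2 = 4
cz_2 = 2
r_2 = 2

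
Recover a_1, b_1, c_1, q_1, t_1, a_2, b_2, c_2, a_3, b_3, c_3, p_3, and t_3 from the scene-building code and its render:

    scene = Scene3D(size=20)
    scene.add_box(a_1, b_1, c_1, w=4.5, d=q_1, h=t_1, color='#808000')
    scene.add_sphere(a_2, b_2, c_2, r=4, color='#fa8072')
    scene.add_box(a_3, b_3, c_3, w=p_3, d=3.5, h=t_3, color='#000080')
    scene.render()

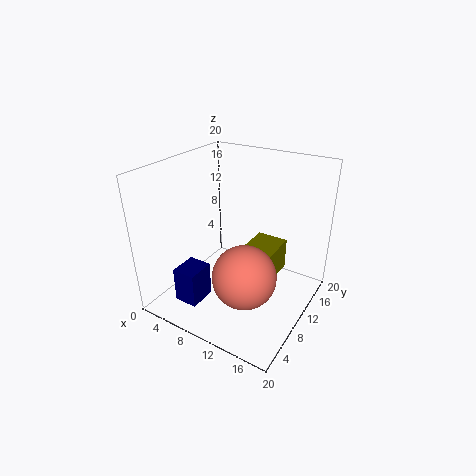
a_1 = 10.5
b_1 = 9.5
c_1 = 4
q_1 = 6
t_1 = 4.5
a_2 = 14
b_2 = 5
c_2 = 8
a_3 = 6.5
b_3 = 0.5
c_3 = 4.5
p_3 = 3
t_3 = 4.5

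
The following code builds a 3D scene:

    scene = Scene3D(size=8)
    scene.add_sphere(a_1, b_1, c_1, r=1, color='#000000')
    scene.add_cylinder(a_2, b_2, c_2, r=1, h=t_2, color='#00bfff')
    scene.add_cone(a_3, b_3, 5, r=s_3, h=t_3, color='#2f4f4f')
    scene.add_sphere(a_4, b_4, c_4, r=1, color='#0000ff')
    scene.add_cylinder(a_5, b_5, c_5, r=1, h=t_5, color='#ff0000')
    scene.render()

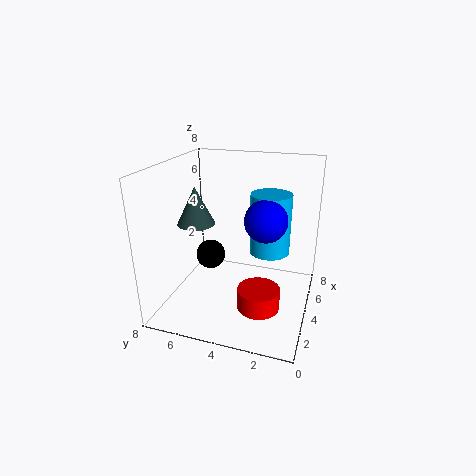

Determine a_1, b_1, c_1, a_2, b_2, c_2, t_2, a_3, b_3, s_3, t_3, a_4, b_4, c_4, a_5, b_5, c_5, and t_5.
a_1 = 7, b_1 = 7, c_1 = 1, a_2 = 3, b_2 = 2, c_2 = 4, t_2 = 3, a_3 = 3, b_3 = 6, s_3 = 1, t_3 = 2, a_4 = 2, b_4 = 2, c_4 = 6, a_5 = 1, b_5 = 2, c_5 = 2, t_5 = 1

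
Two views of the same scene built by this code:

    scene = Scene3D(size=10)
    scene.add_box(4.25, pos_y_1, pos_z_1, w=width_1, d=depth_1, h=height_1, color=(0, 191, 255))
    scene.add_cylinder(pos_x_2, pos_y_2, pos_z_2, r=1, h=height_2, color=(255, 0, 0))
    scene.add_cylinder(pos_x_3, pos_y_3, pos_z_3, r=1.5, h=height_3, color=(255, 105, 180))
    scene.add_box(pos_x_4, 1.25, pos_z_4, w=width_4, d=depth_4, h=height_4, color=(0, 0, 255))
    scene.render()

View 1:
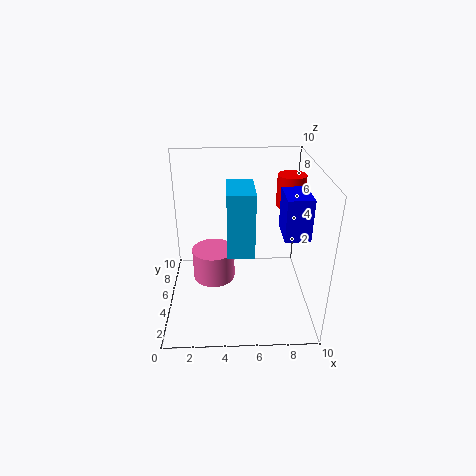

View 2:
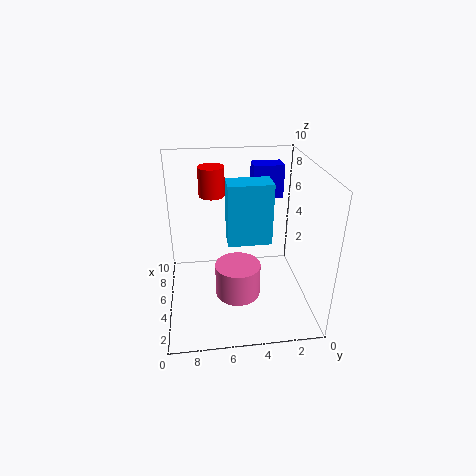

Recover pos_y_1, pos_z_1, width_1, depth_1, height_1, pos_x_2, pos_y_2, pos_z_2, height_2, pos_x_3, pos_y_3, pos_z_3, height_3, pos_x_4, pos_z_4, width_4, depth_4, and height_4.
pos_y_1 = 2.75; pos_z_1 = 4.75; width_1 = 1.75; depth_1 = 3; height_1 = 4.25; pos_x_2 = 8.75; pos_y_2 = 6.5; pos_z_2 = 6.75; height_2 = 2.25; pos_x_3 = 3.25; pos_y_3 = 5.25; pos_z_3 = 1.75; height_3 = 2.25; pos_x_4 = 7.5; pos_z_4 = 6.75; width_4 = 1.5; depth_4 = 2.25; height_4 = 2.5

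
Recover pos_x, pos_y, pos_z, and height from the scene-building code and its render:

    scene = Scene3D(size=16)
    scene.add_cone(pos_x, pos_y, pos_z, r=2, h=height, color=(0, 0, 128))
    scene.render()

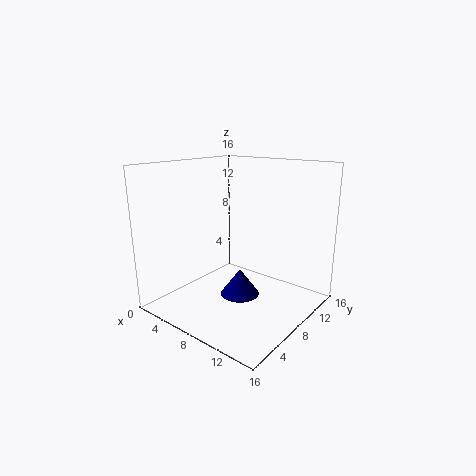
pos_x = 10.25; pos_y = 5.5; pos_z = 3; height = 2.75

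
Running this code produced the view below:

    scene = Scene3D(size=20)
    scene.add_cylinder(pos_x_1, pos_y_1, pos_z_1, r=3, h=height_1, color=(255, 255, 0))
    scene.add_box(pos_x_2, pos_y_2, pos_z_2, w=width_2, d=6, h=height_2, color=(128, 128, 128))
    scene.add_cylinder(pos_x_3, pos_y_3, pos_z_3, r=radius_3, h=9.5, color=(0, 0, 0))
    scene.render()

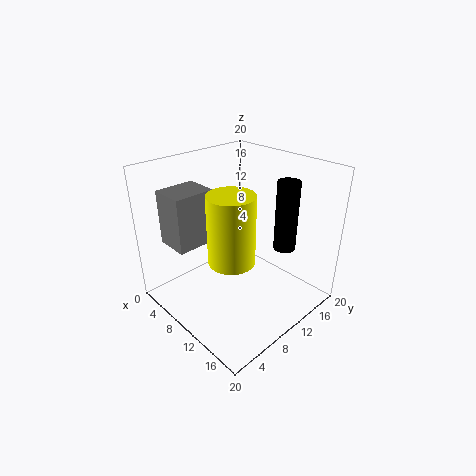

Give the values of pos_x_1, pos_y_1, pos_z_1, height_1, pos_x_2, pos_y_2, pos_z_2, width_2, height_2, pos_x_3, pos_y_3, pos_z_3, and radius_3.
pos_x_1 = 12.5, pos_y_1 = 6.5, pos_z_1 = 9, height_1 = 9, pos_x_2 = 0.5, pos_y_2 = 3.5, pos_z_2 = 8, width_2 = 5, height_2 = 8, pos_x_3 = 15, pos_y_3 = 14, pos_z_3 = 9, radius_3 = 1.5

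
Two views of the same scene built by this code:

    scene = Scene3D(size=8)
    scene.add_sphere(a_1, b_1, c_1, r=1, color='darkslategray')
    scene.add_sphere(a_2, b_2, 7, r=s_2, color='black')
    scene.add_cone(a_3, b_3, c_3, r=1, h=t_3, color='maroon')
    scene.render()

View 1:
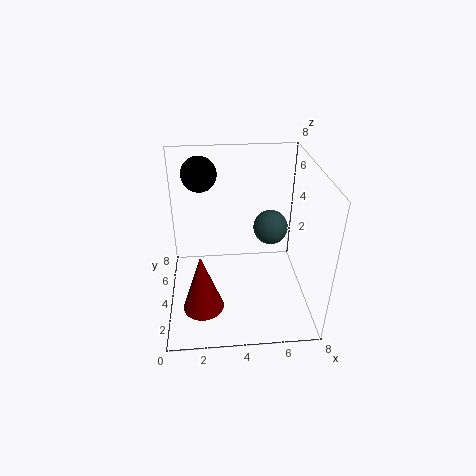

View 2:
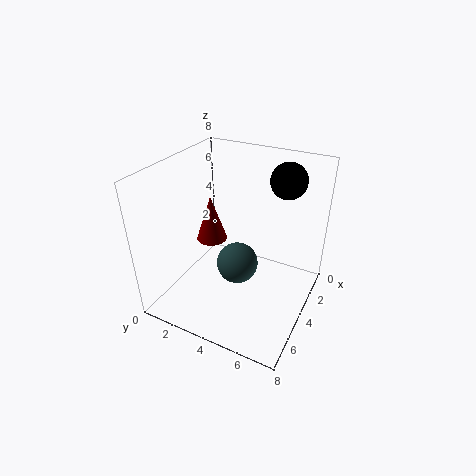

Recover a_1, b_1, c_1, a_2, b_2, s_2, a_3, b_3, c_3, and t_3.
a_1 = 6; b_1 = 5; c_1 = 4; a_2 = 2; b_2 = 6; s_2 = 1; a_3 = 2; b_3 = 1; c_3 = 2; t_3 = 3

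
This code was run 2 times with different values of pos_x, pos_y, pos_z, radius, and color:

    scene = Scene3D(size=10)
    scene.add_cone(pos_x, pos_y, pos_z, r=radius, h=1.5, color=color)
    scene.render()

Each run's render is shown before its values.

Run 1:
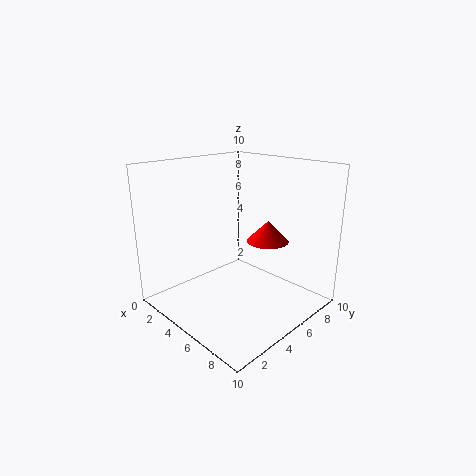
pos_x = 6, pos_y = 7, pos_z = 4.5, radius = 1.5, color = 'red'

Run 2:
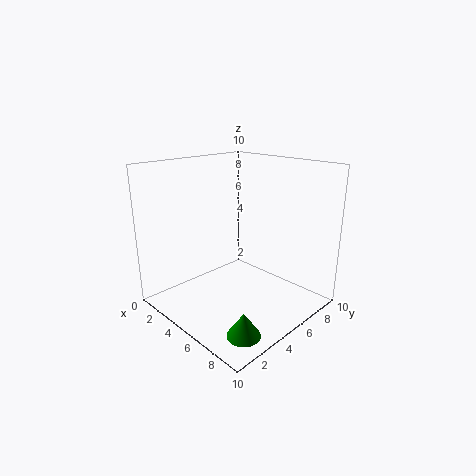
pos_x = 9, pos_y = 1.5, pos_z = 1, radius = 1, color = 'green'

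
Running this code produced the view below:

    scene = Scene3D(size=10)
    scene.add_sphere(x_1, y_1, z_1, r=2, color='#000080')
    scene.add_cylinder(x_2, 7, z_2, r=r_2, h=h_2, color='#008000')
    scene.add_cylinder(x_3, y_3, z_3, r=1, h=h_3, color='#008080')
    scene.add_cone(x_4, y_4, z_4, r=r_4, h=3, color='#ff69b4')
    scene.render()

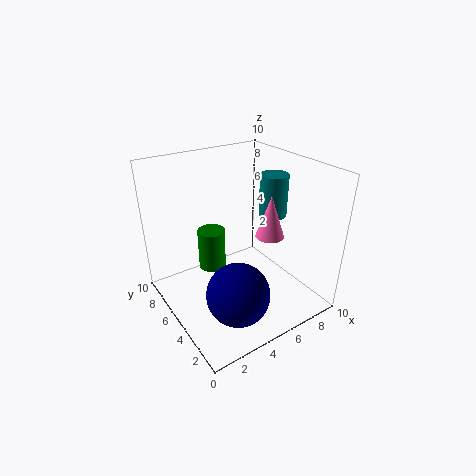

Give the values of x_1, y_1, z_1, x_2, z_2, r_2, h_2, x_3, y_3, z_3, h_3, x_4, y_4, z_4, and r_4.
x_1 = 3
y_1 = 2
z_1 = 3
x_2 = 4
z_2 = 2
r_2 = 1
h_2 = 3
x_3 = 8
y_3 = 5
z_3 = 6
h_3 = 3
x_4 = 7
y_4 = 4
z_4 = 5
r_4 = 1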